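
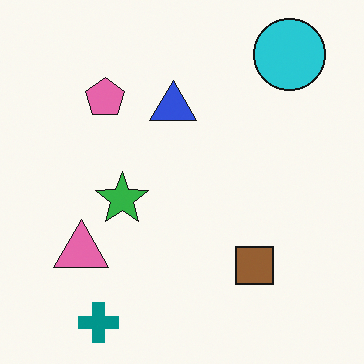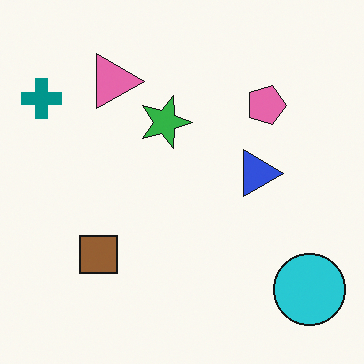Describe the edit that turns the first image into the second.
Rotated 90° clockwise.

The cyan circle sits in the top-right of the first image and the bottom-right of the second — consistent with a whole-image 90° clockwise rotation.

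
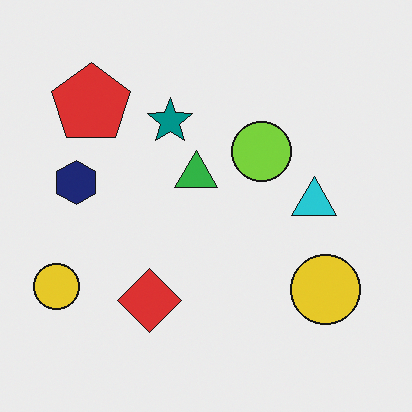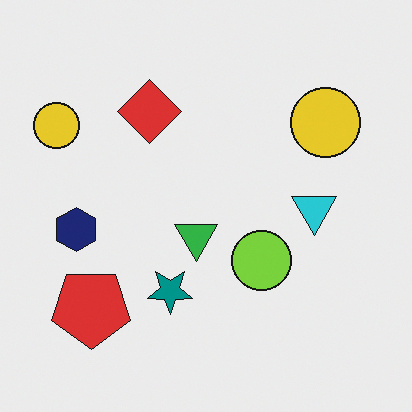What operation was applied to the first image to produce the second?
This is the original image flipped vertically (top ↔ bottom).

The red pentagon is in the top-left of the first image and the bottom-left of the second — shapes on opposite sides of the horizontal midline have swapped in a mirror flip.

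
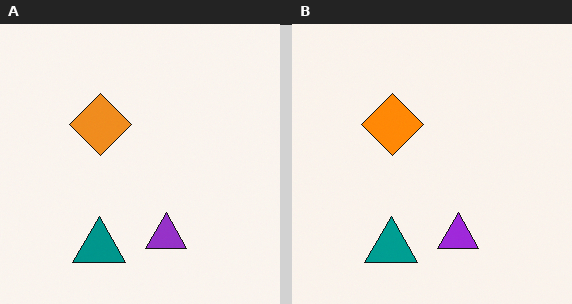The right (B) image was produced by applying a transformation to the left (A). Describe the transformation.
It was slightly oversaturated.

All colors are more vivid — a global saturation change.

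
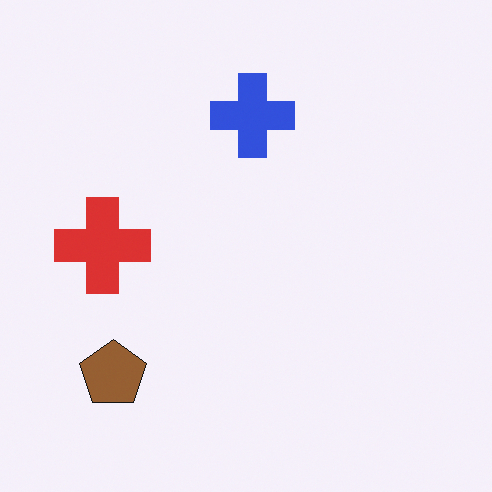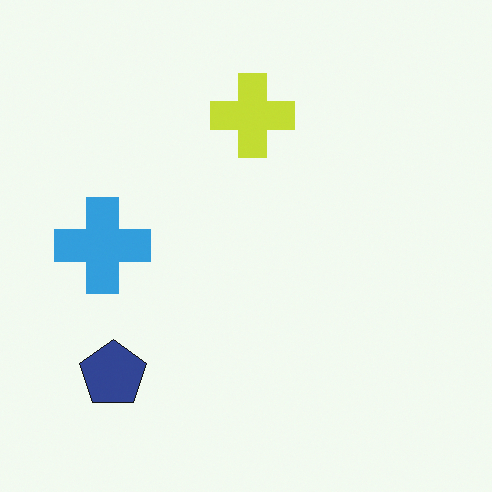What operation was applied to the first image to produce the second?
The second image is the first hue-shifted through roughly half the color wheel.

Every shape's color has rotated by the same amount around the hue wheel — a uniform hue shift.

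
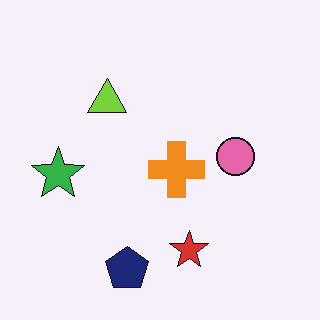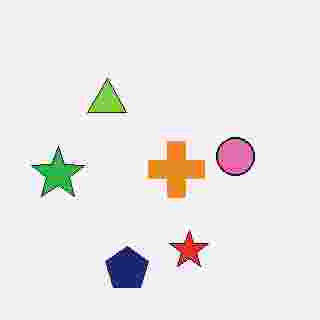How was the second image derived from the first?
It was degraded with heavy JPEG compression.

Blocky 8×8 compression artifacts appear around shape edges and the flat background shows ringing — characteristic JPEG degradation.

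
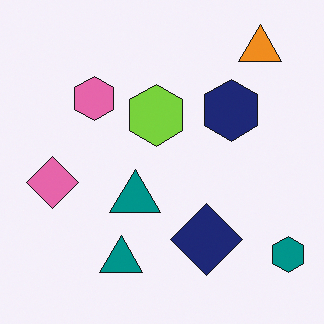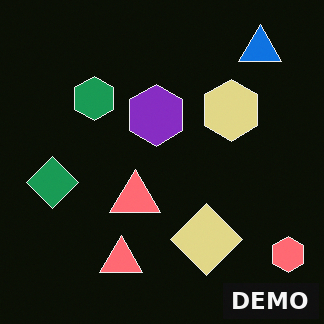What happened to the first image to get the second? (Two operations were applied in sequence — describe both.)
Color-inverted (negative), then watermarked with the text "DEMO" in the lower-right corner.

The light background has become dark and every shape's color is its complement — a photographic negative. A dark label reading "DEMO" appears in the lower-right corner.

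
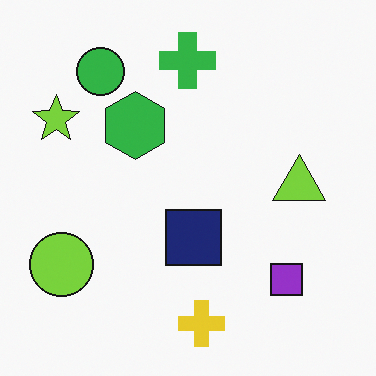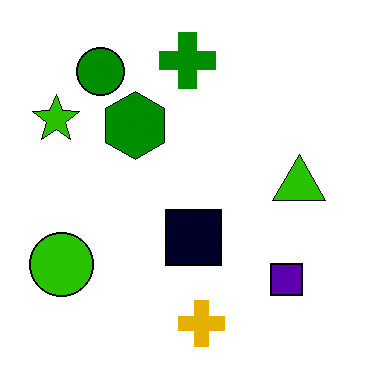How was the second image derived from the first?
This is the original image boosted in contrast.

Tones are pushed away from mid-grey across the whole image — a global contrast change.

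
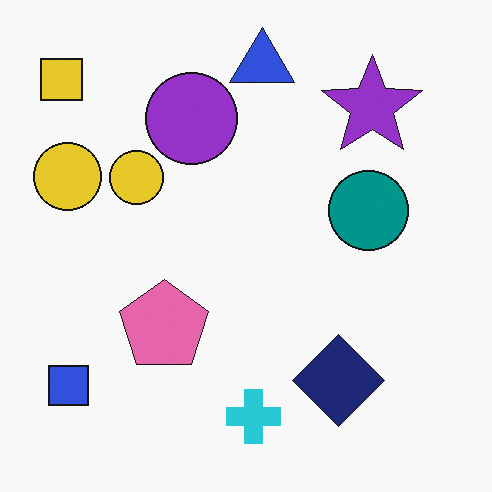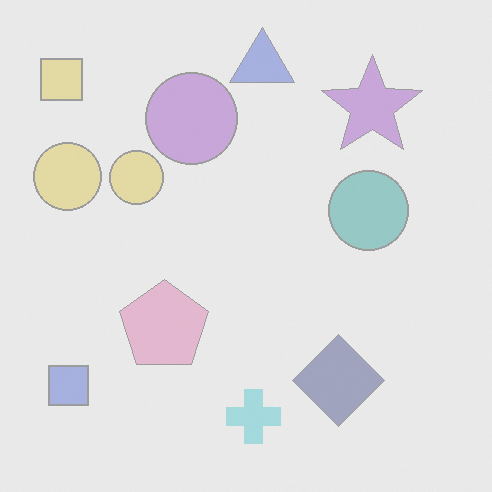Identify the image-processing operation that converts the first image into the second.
The image was given much lower contrast.

Tones are pushed toward mid-grey across the whole image — a global contrast change.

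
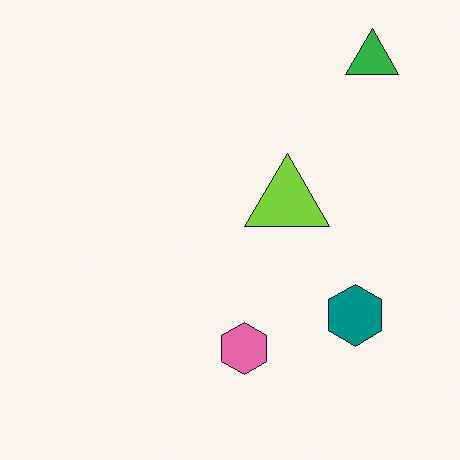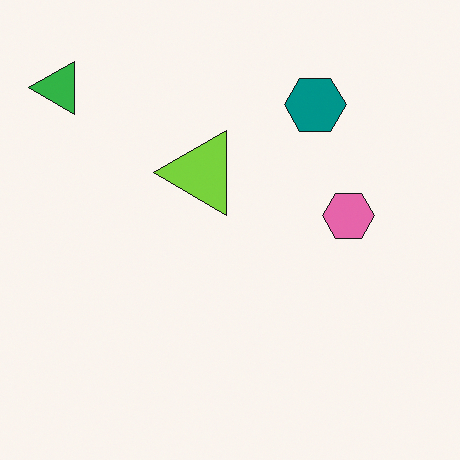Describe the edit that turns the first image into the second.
The transformation is: rotated 90° counter-clockwise.

The green triangle sits in the top-right of the first image and the top-left of the second — consistent with a whole-image 90° counter-clockwise rotation.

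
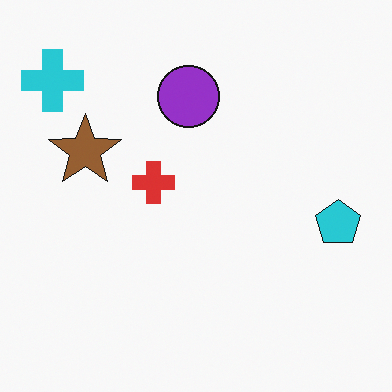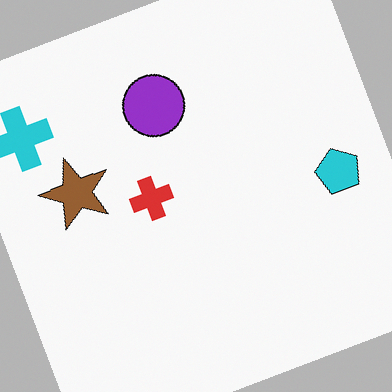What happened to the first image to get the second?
This is the original image rotated counter-clockwise by a moderate amount.

Every shape is tilted by the same angle and the image corners show triangular fill wedges — a whole-image rotation by a non-right angle.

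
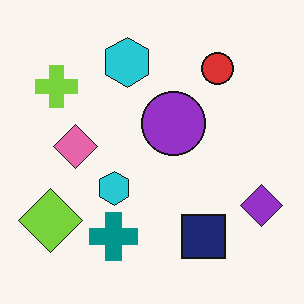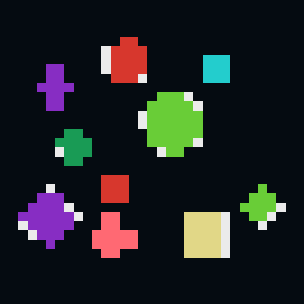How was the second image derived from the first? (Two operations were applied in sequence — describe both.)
It was color-inverted (negative), then heavily pixelated into large blocks.

The light background has become dark and every shape's color is its complement — a photographic negative. Shapes are reduced to large square blocks; fine edges and outlines are lost — a downscale-then-upscale (mosaic) effect.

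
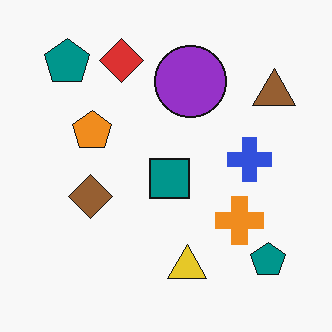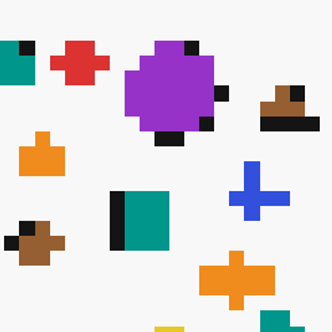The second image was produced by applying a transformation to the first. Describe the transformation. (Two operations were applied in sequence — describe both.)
The second image is the first coarsely pixelated, then cropped slightly and scaled back up.

Shapes are reduced to large square blocks; fine edges and outlines are lost — a downscale-then-upscale (mosaic) effect. The visible shapes are larger and the field of view is narrower; shapes near the original edges may be partly or wholly outside the frame — a crop-and-rescale.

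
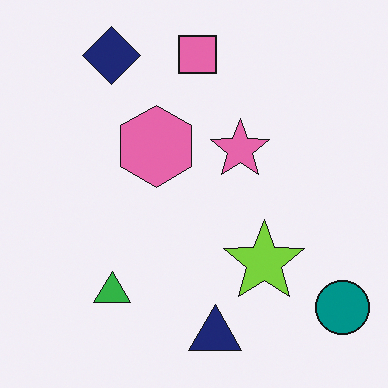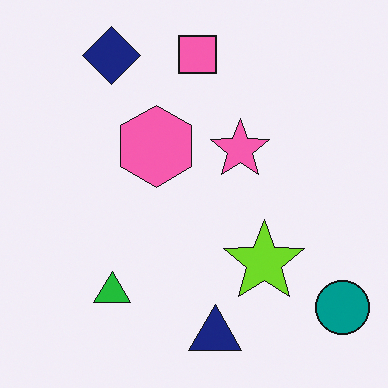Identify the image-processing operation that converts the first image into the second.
Slightly oversaturated.

All colors are more vivid — a global saturation change.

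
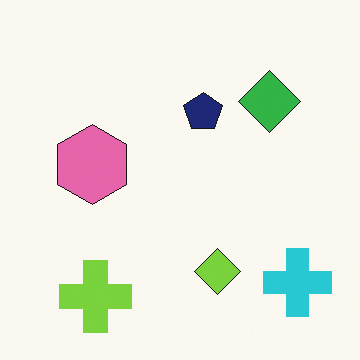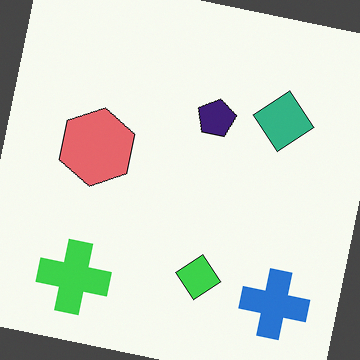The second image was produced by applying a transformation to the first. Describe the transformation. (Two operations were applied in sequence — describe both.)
The image was rotated clockwise by a few degrees, then hue-shifted by a small amount.

Every shape is tilted by the same angle and the image corners show triangular fill wedges — a whole-image rotation by a non-right angle. Every shape's color has rotated by the same amount around the hue wheel — a uniform hue shift.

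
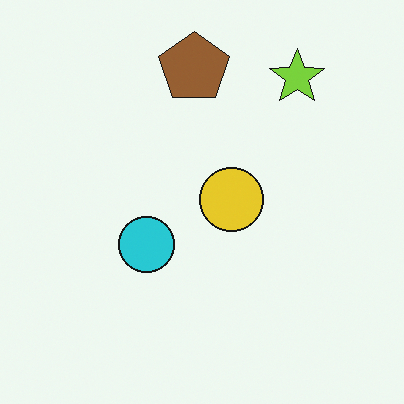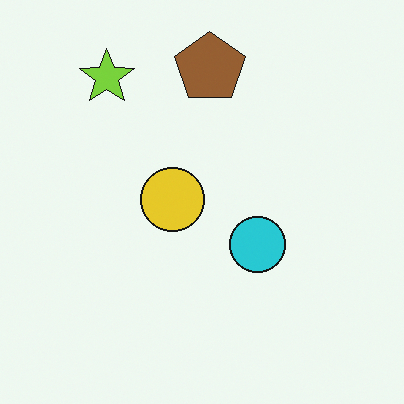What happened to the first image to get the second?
This is the original image flipped horizontally (left ↔ right).

The lime star is in the top-right of the first image and the top-left of the second — shapes on opposite sides of the vertical midline have swapped in a mirror flip.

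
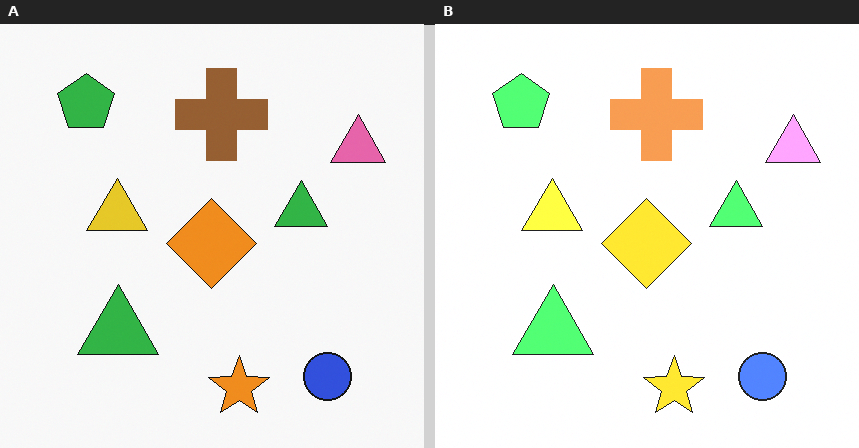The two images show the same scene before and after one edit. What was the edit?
It was noticeably brightened.

Every pixel — background and shapes alike — is uniformly brightened.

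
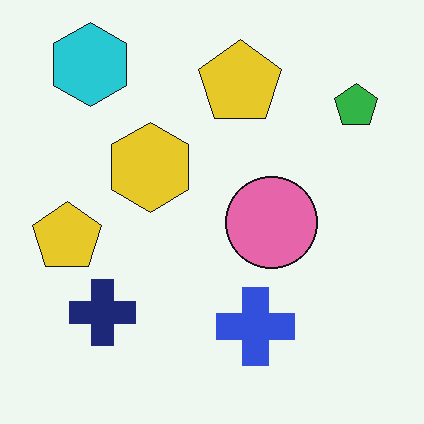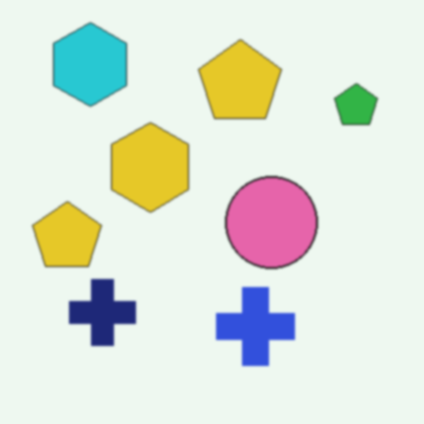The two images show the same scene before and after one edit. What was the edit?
The second image is the first slightly softened.

Shape edges and outlines are uniformly softened across the whole image.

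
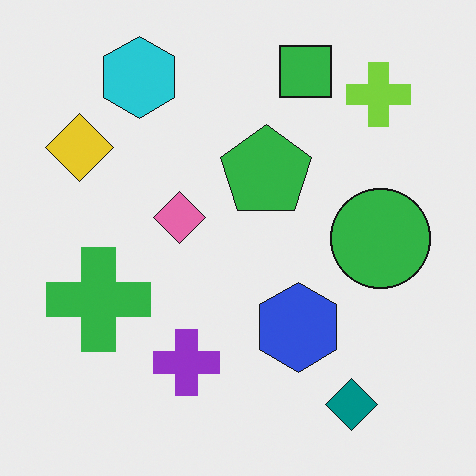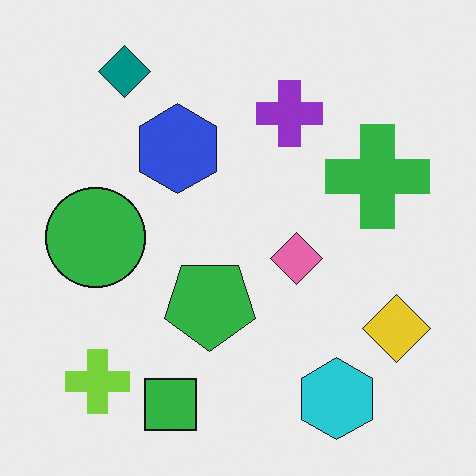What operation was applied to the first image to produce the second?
This is the original image rotated 180°.

The lime cross sits in the top-right of the first image and the bottom-left of the second — consistent with a whole-image 180° rotation.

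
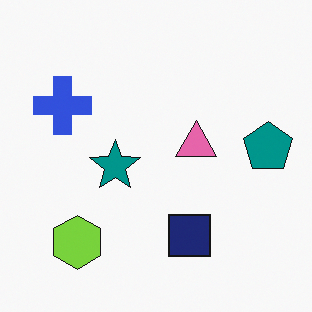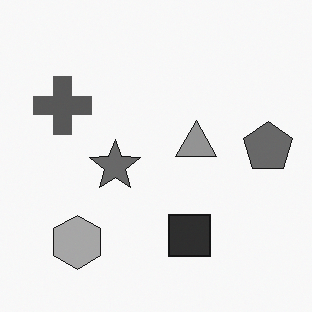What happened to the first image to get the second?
The transformation is: converted to grayscale.

All color is removed — every shape is now a shade of grey.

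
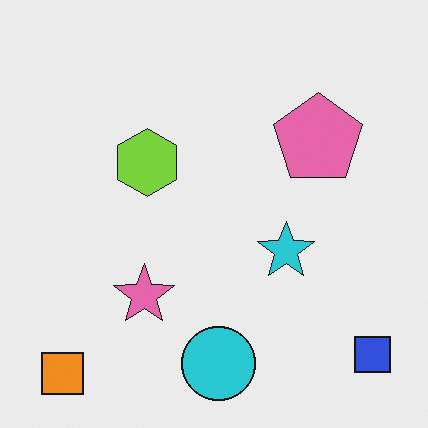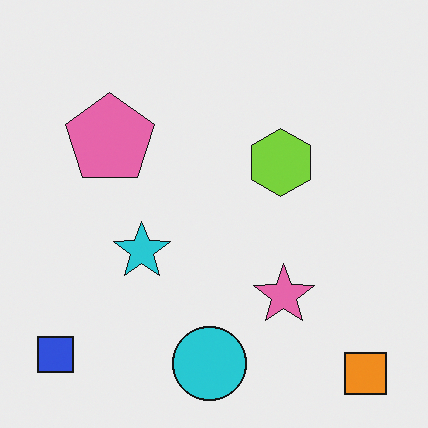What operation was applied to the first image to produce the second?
Flipped horizontally (left ↔ right).

The blue square is in the bottom-right of the first image and the bottom-left of the second — shapes on opposite sides of the vertical midline have swapped in a mirror flip.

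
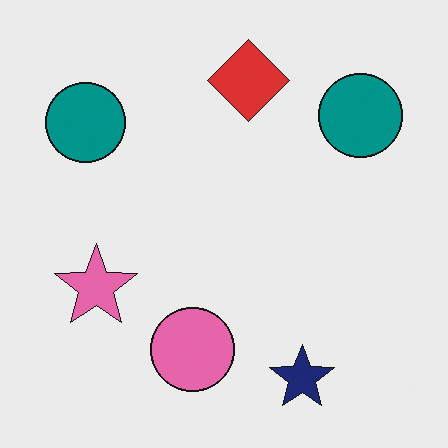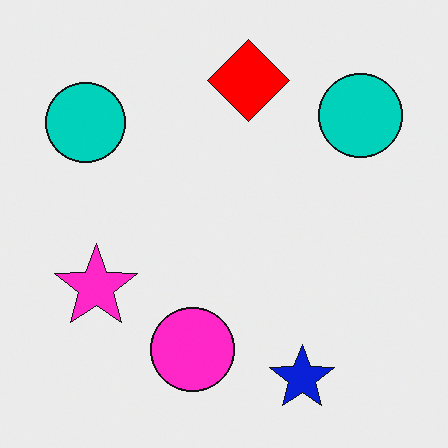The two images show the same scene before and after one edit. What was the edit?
Heavily oversaturated.

All colors are more vivid — a global saturation change.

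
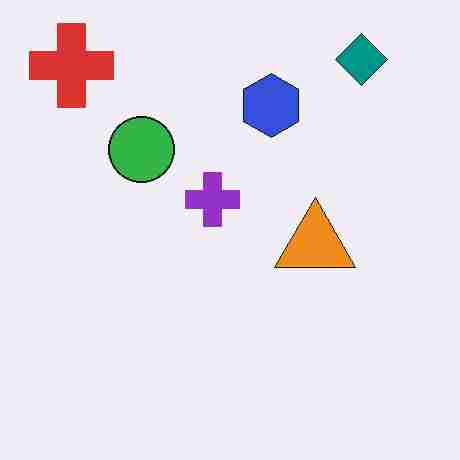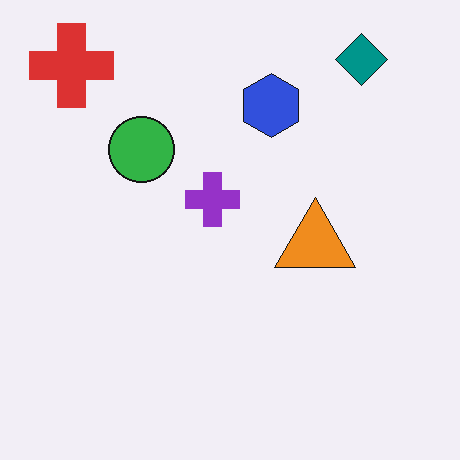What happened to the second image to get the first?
Degraded with heavy JPEG compression.

Blocky 8×8 compression artifacts appear around shape edges and the flat background shows ringing — characteristic JPEG degradation.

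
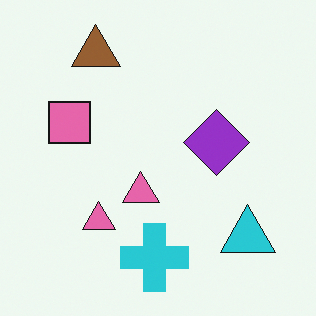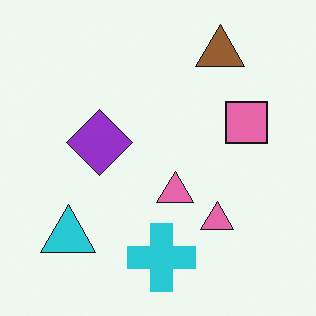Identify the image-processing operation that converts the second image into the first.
The first image is the second flipped horizontally (left ↔ right).

The cyan triangle is in the bottom-left of the second image and the bottom-right of the first — shapes on opposite sides of the vertical midline have swapped in a mirror flip.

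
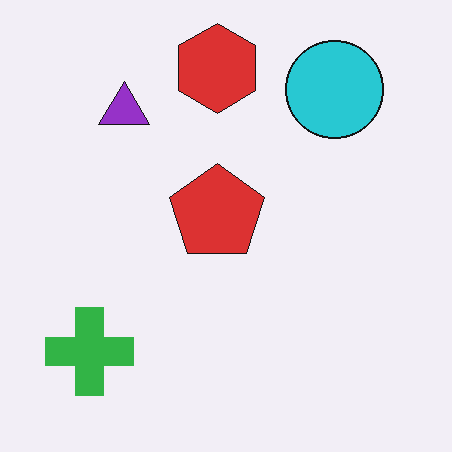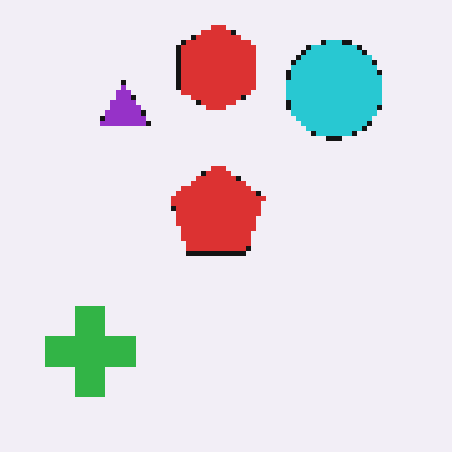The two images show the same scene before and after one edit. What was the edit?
The image was mildly pixelated.

Shapes are reduced to large square blocks; fine edges and outlines are lost — a downscale-then-upscale (mosaic) effect.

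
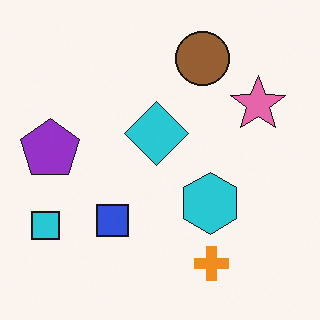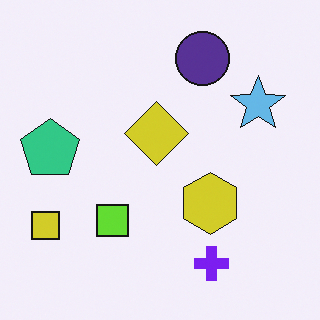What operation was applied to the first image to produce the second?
This is the original image hue-shifted by a large amount.

Every shape's color has rotated by the same amount around the hue wheel — a uniform hue shift.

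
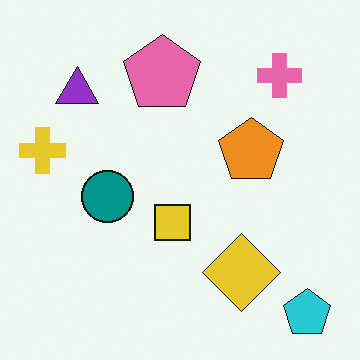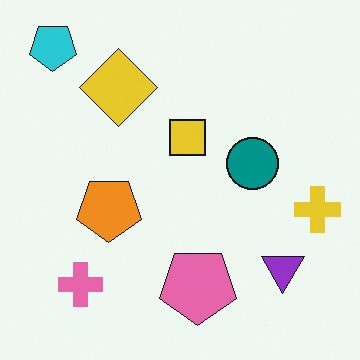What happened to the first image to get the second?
The second image is the first rotated 180°.

The cyan pentagon sits in the bottom-right of the first image and the top-left of the second — consistent with a whole-image 180° rotation.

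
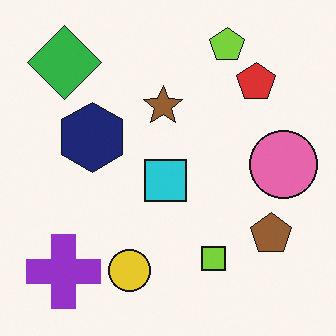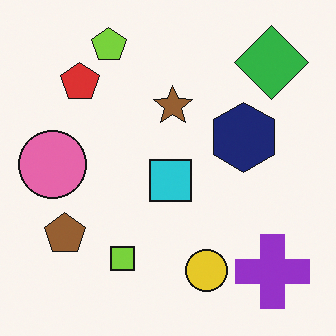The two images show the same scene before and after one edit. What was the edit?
The second image is the first flipped horizontally (left ↔ right).

The pink circle is in the right of the first image and the left of the second — shapes on opposite sides of the vertical midline have swapped in a mirror flip.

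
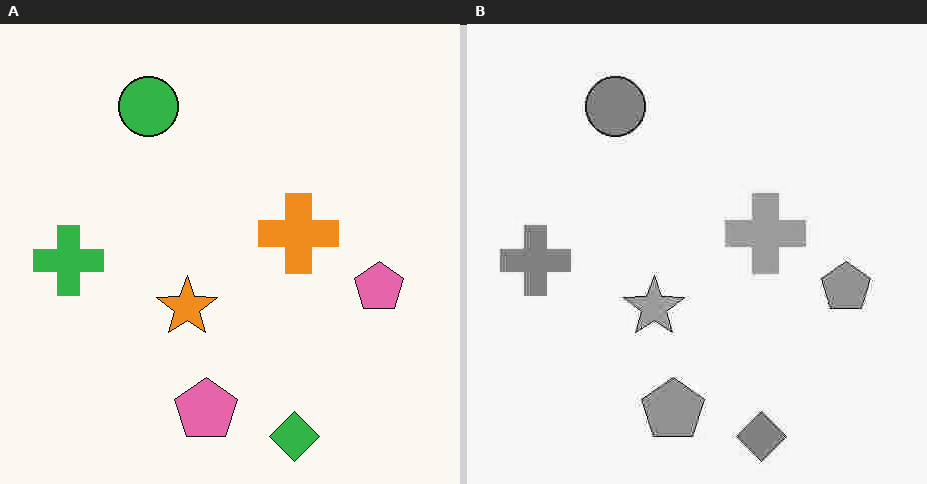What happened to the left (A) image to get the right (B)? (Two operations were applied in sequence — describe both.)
Heavily JPEG-compressed with obvious blocking artifacts, then converted to grayscale.

Blocky 8×8 compression artifacts appear around shape edges and the flat background shows ringing — characteristic JPEG degradation. All color is removed — every shape is now a shade of grey.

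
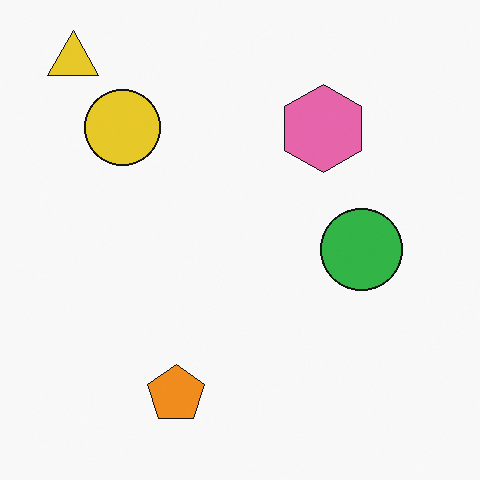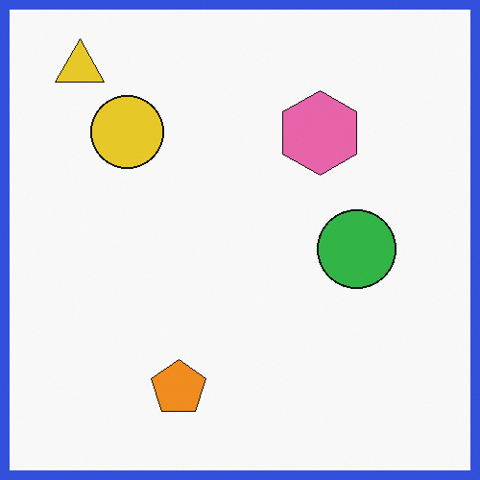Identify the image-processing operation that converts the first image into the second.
The transformation is: framed with a blue border.

A solid blue frame runs around the edge of the second image, with the content slightly shrunk inside it.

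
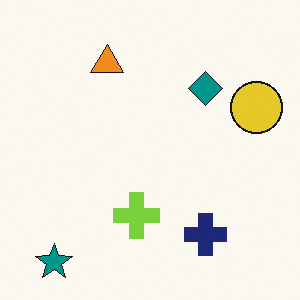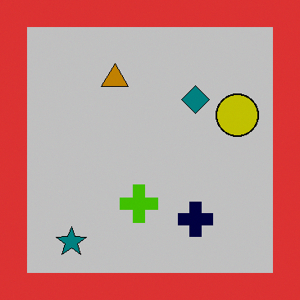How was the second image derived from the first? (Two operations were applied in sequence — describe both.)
The image was aggressively posterized, then framed with a red border.

Each flat color has snapped to a coarser quantized level — most visibly, the near-white background has dropped to a flat grey. A solid red frame runs around the edge of the second image, with the content slightly shrunk inside it.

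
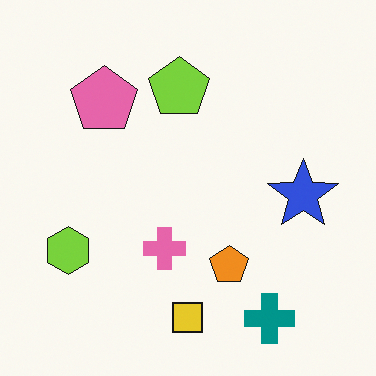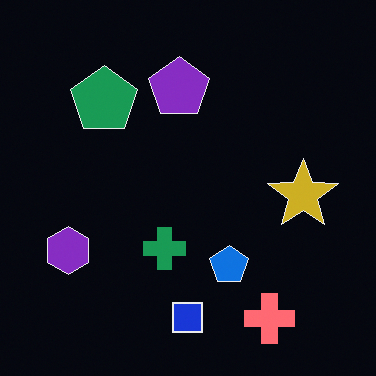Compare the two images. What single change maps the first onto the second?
The image was color-inverted (negative).

The light background has become dark and every shape's color is its complement — a photographic negative.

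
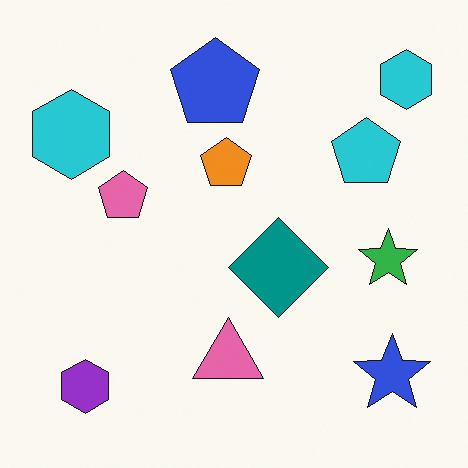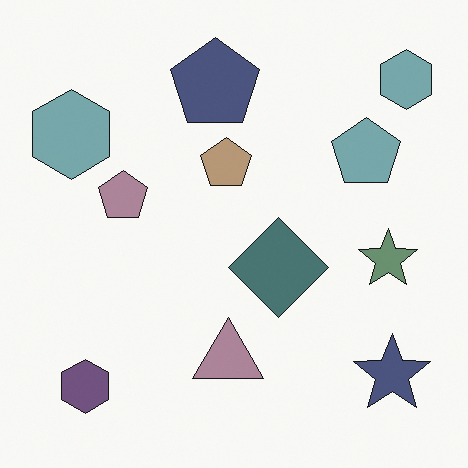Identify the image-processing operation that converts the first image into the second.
Heavily desaturated.

All colors are more muted and greyish — a global saturation change.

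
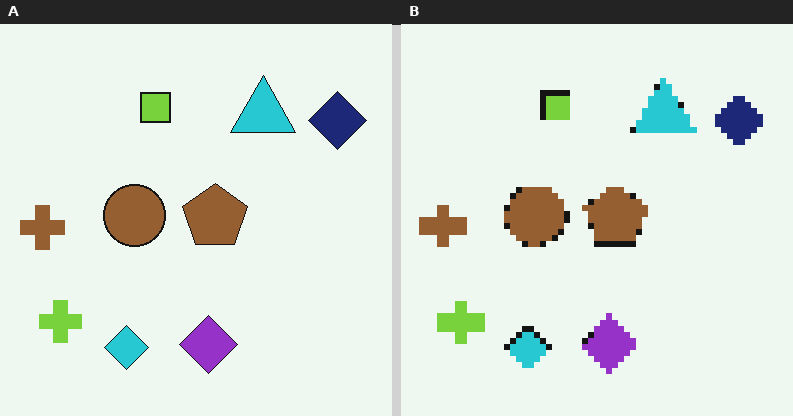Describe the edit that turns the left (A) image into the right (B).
It was moderately pixelated.

Shapes are reduced to large square blocks; fine edges and outlines are lost — a downscale-then-upscale (mosaic) effect.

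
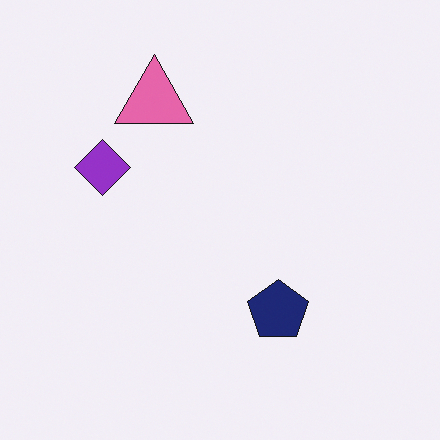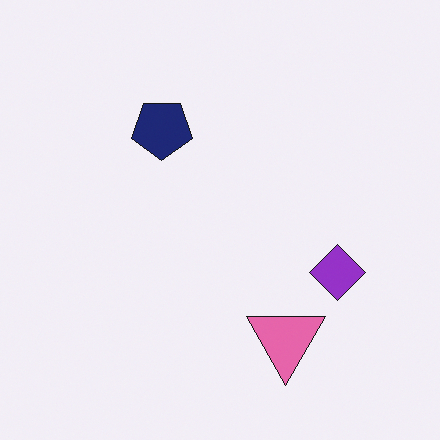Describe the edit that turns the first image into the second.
It was rotated 180°.

The pink triangle sits in the top of the first image and the bottom of the second — consistent with a whole-image 180° rotation.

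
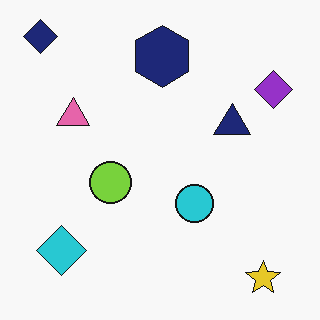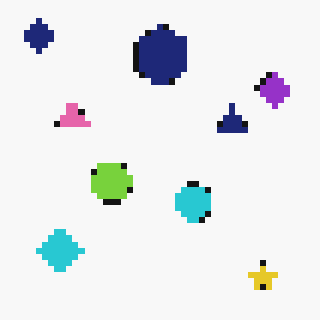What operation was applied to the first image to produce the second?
This is the original image pixelated into visible square blocks.

Shapes are reduced to large square blocks; fine edges and outlines are lost — a downscale-then-upscale (mosaic) effect.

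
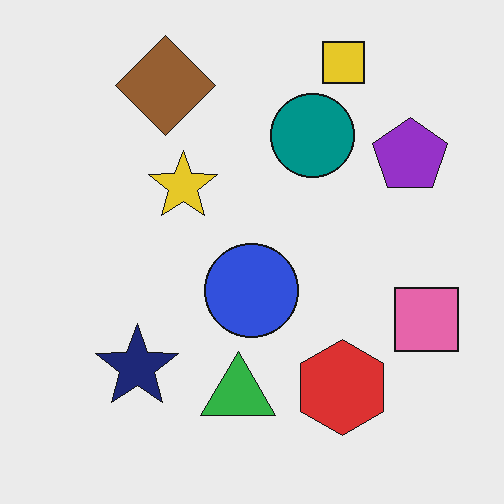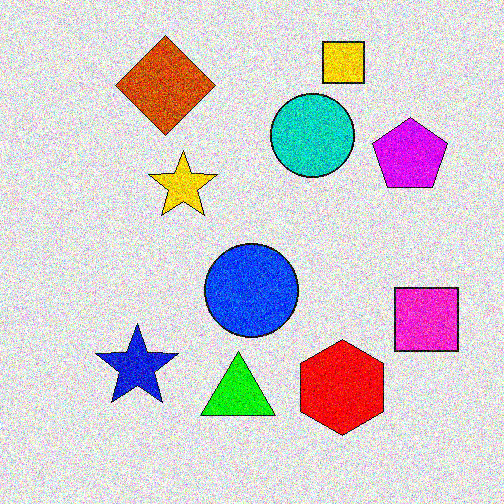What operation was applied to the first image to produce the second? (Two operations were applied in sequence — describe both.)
This is the original image heavily oversaturated, then degraded with a thick layer of grain.

All colors are more vivid — a global saturation change. Random speckle covers the whole image, including the flat background.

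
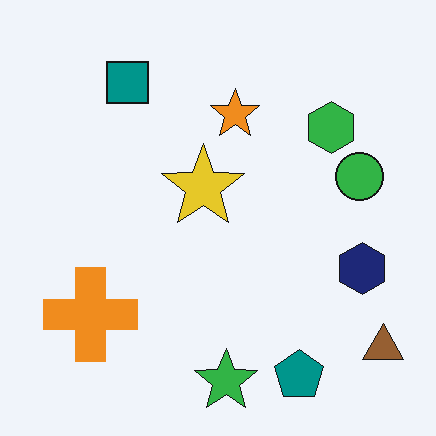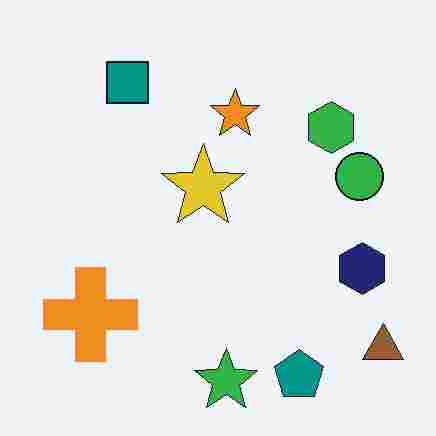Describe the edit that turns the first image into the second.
This is the original image heavily JPEG-compressed with obvious blocking artifacts.

Blocky 8×8 compression artifacts appear around shape edges and the flat background shows ringing — characteristic JPEG degradation.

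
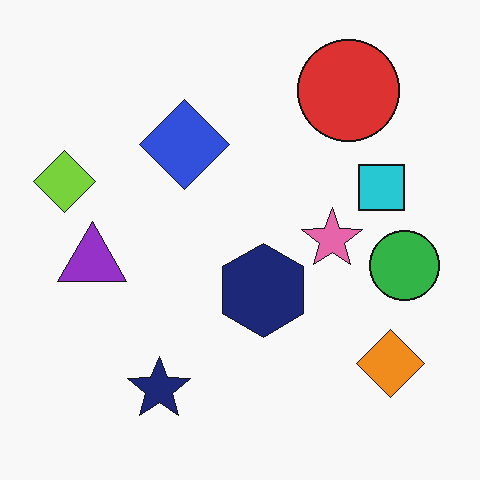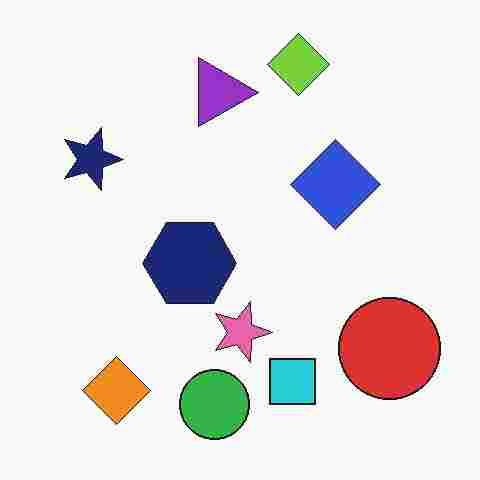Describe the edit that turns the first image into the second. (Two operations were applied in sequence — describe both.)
The transformation is: rotated 90° clockwise, then degraded with heavy JPEG compression.

The orange diamond sits in the bottom-right of the first image and the bottom-left of the second — consistent with a whole-image 90° clockwise rotation. Blocky 8×8 compression artifacts appear around shape edges and the flat background shows ringing — characteristic JPEG degradation.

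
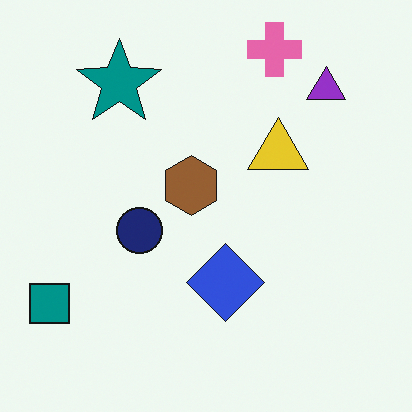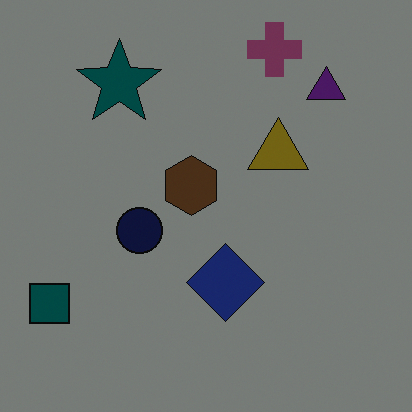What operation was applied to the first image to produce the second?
It was substantially darkened.

Every pixel — background and shapes alike — is uniformly darkened.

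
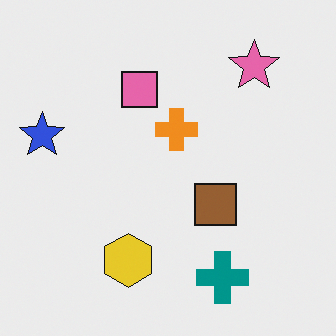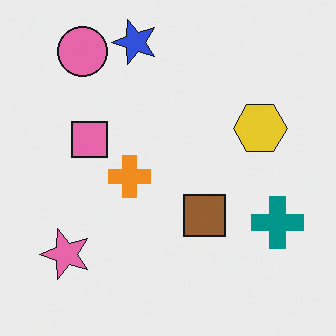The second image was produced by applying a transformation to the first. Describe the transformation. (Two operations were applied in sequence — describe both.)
Transposed (reflected across the top-left ↔ bottom-right diagonal), then overlaid with an additional pink circle.

Shapes have swapped their row and column positions — what was in the top-right is now in the bottom-left — a diagonal reflection. A pink circle appears in the second image that is absent from the first.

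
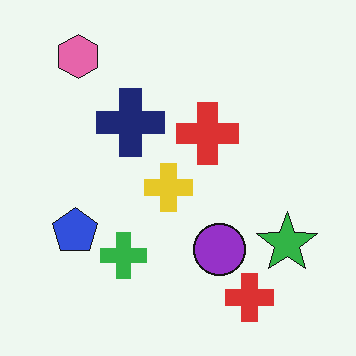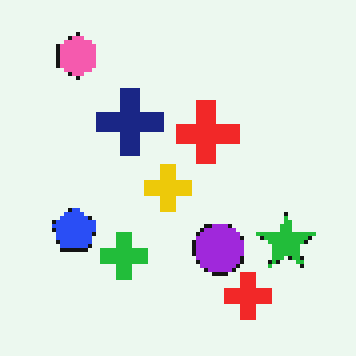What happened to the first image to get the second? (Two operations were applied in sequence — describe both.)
This is the original image slightly oversaturated, then mildly pixelated.

All colors are more vivid — a global saturation change. Shapes are reduced to large square blocks; fine edges and outlines are lost — a downscale-then-upscale (mosaic) effect.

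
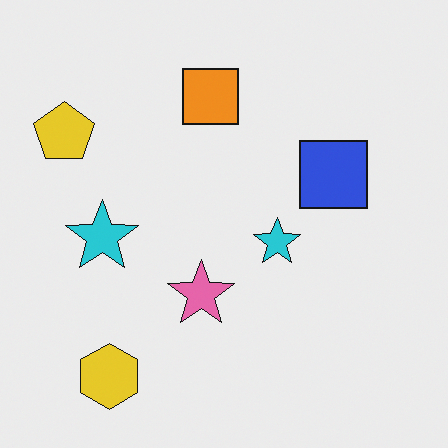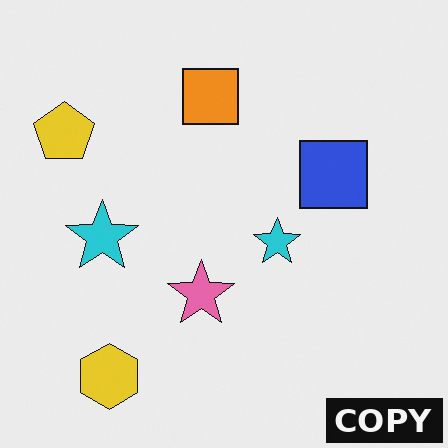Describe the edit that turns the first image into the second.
Watermarked with the text "COPY" in the lower-right corner.

A dark label reading "COPY" appears in the lower-right corner.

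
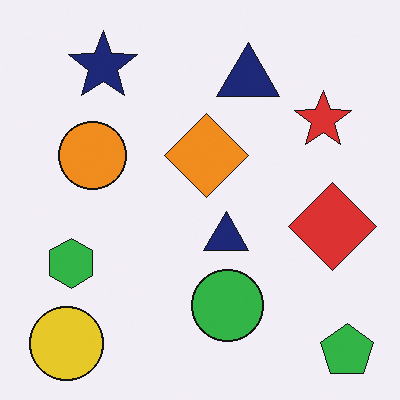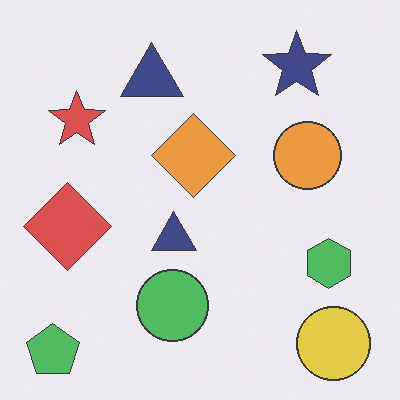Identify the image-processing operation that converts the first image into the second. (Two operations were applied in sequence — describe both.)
It was flipped horizontally (left ↔ right), then given slightly reduced contrast.

The green pentagon is in the bottom-right of the first image and the bottom-left of the second — shapes on opposite sides of the vertical midline have swapped in a mirror flip. Tones are pushed toward mid-grey across the whole image — a global contrast change.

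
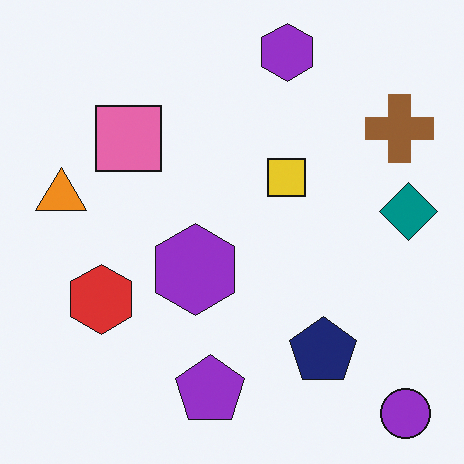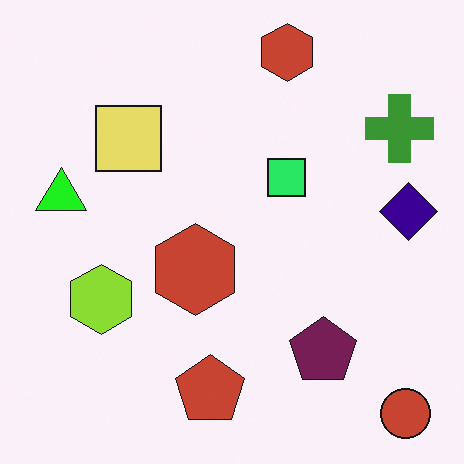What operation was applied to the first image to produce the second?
It was hue-shifted by a moderate amount.

Every shape's color has rotated by the same amount around the hue wheel — a uniform hue shift.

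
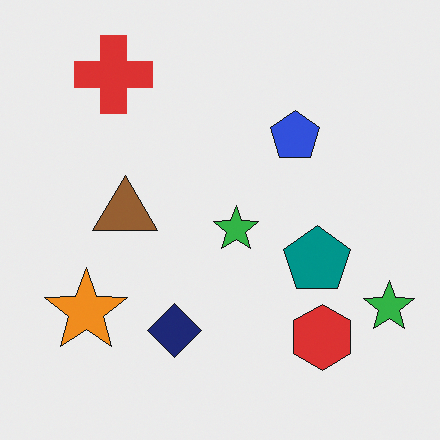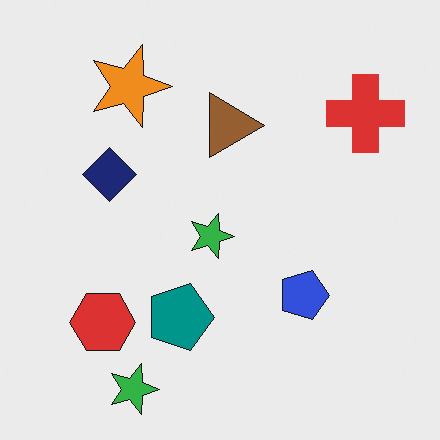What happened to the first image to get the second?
This is the original image rotated 90° clockwise.

The red cross sits in the top-left of the first image and the top-right of the second — consistent with a whole-image 90° clockwise rotation.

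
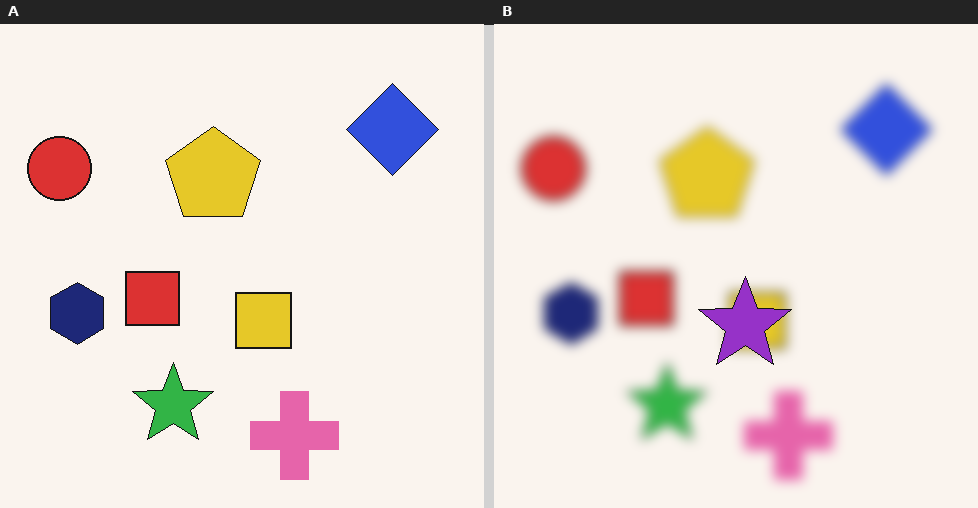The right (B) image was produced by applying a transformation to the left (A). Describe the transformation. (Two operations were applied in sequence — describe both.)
This is the original image heavily blurred, then overlaid with an additional purple star.

Shape edges and outlines are uniformly softened across the whole image. A purple star appears in the right (B) image that is absent from the left (A).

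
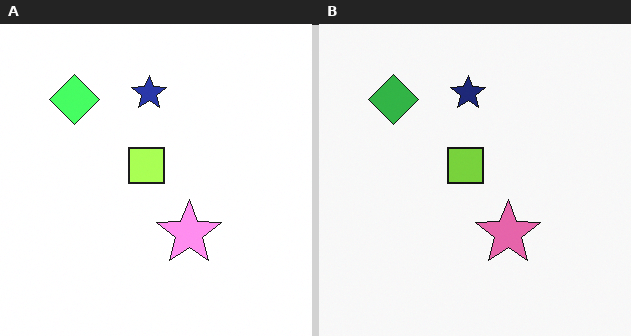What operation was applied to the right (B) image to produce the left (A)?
Substantially brightened.

Every pixel — background and shapes alike — is uniformly brightened.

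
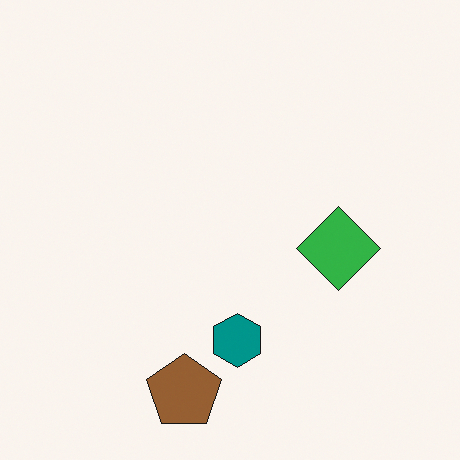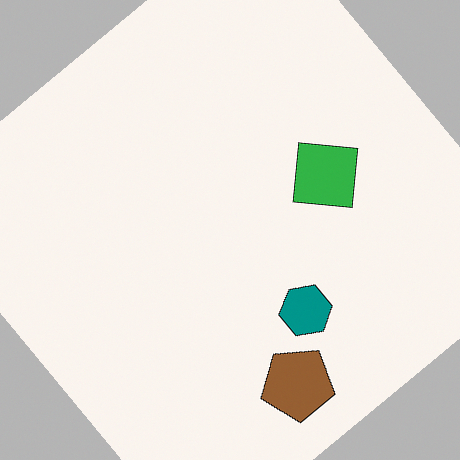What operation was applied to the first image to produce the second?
The second image is the first rotated counter-clockwise by a large amount — several tens of degrees.

Every shape is tilted by the same angle and the image corners show triangular fill wedges — a whole-image rotation by a non-right angle.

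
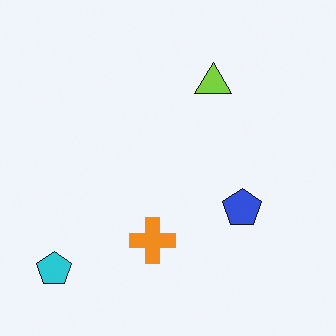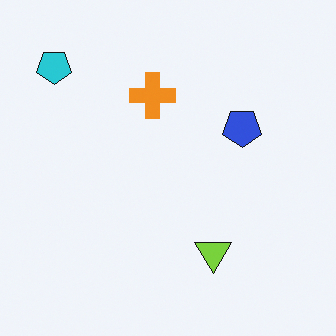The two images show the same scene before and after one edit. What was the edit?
This is the original image flipped vertically (top ↔ bottom).

The cyan pentagon is in the bottom-left of the first image and the top-left of the second — shapes on opposite sides of the horizontal midline have swapped in a mirror flip.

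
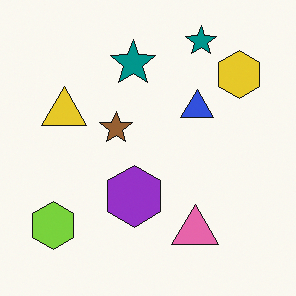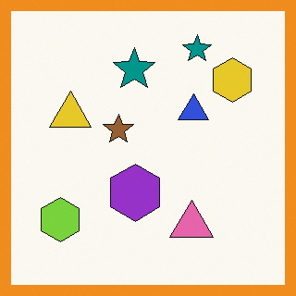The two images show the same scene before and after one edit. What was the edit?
Framed with a orange border.

A solid orange frame runs around the edge of the second image, with the content slightly shrunk inside it.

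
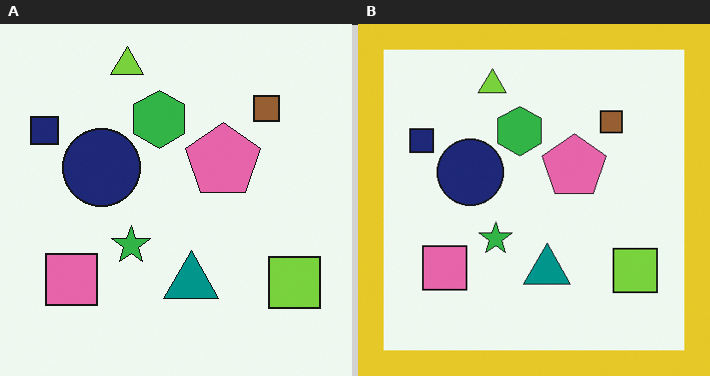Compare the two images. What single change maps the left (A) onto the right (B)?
The image was framed with a yellow border.

A solid yellow frame runs around the edge of the right (B) image, with the content slightly shrunk inside it.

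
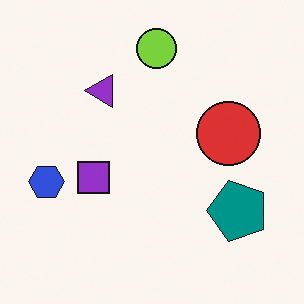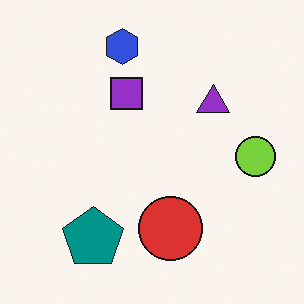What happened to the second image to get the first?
The image was rotated 90° counter-clockwise.

The blue hexagon sits in the top of the second image and the left of the first — consistent with a whole-image 90° counter-clockwise rotation.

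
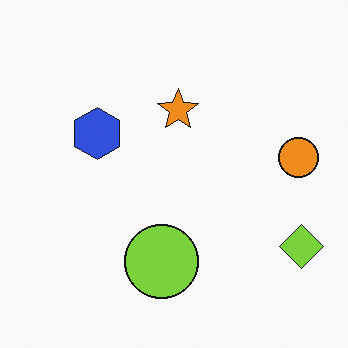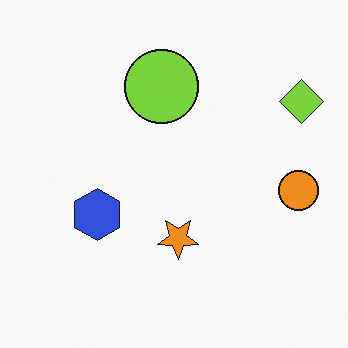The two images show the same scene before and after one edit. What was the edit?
The second image is the first flipped vertically (top ↔ bottom).

The lime circle is in the bottom of the first image and the top of the second — shapes on opposite sides of the horizontal midline have swapped in a mirror flip.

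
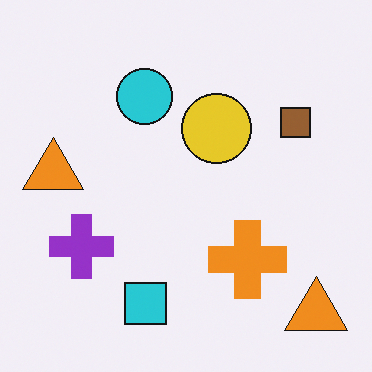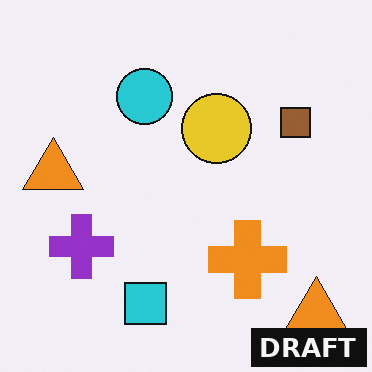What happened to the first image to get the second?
This is the original image watermarked with the text "DRAFT" in the lower-right corner.

A dark label reading "DRAFT" appears in the lower-right corner.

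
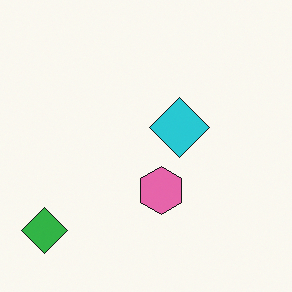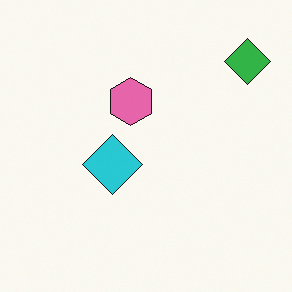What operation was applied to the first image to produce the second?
It was rotated 180°.

The green diamond sits in the bottom-left of the first image and the top-right of the second — consistent with a whole-image 180° rotation.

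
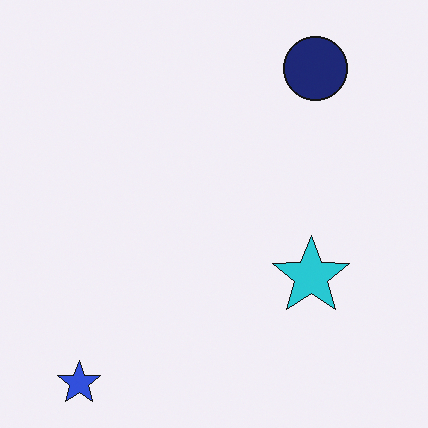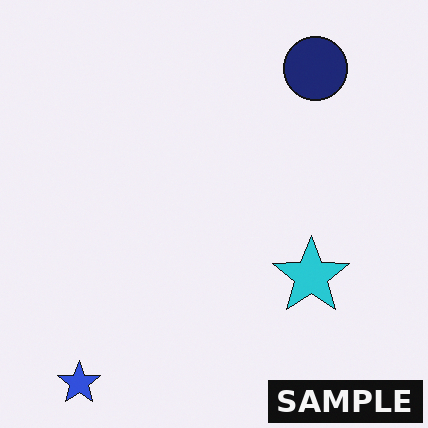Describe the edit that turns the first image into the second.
The image was watermarked with the text "SAMPLE" in the lower-right corner.

A dark label reading "SAMPLE" appears in the lower-right corner.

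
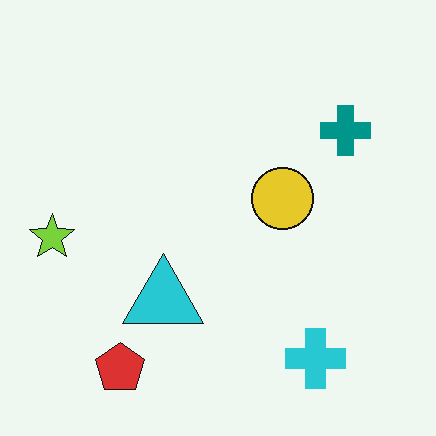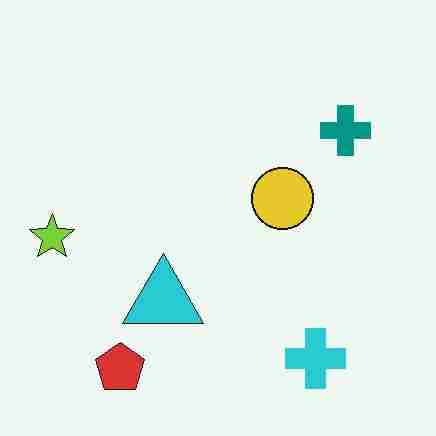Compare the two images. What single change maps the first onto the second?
It was heavily JPEG-compressed with obvious blocking artifacts.

Blocky 8×8 compression artifacts appear around shape edges and the flat background shows ringing — characteristic JPEG degradation.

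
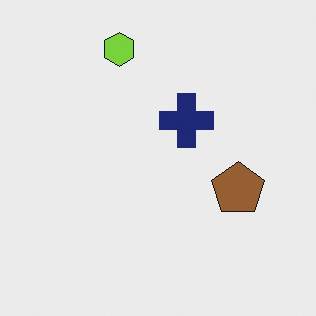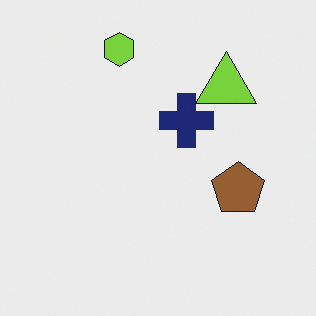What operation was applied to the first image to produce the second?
The second image is the first overlaid with an additional lime triangle.

A lime triangle appears in the second image that is absent from the first.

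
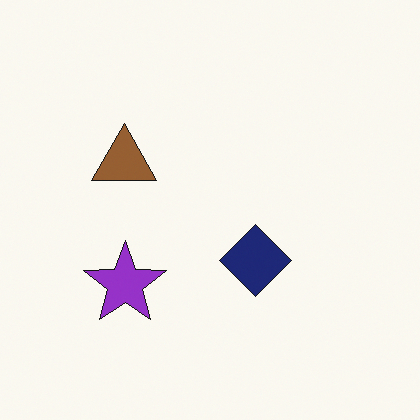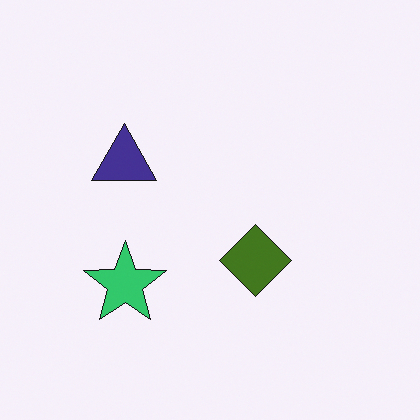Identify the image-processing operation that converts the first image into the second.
The second image is the first hue-shifted by a large amount.

Every shape's color has rotated by the same amount around the hue wheel — a uniform hue shift.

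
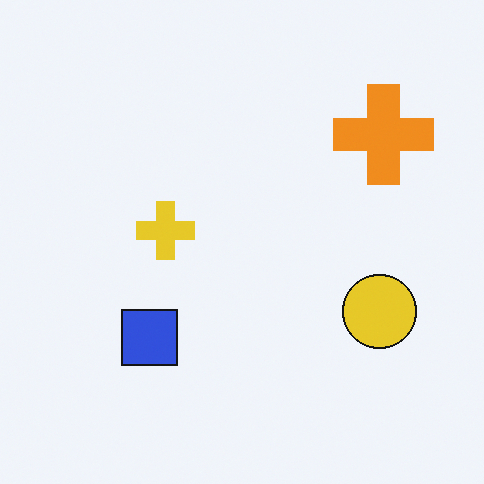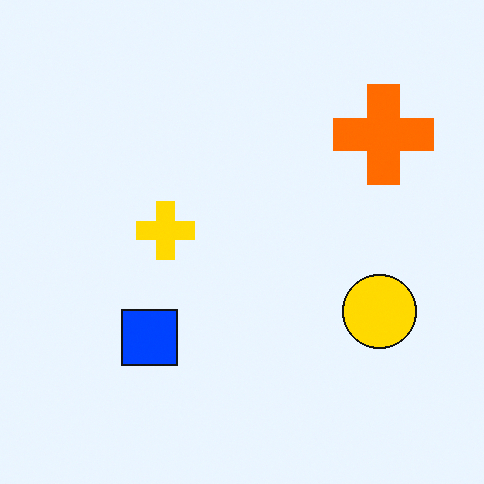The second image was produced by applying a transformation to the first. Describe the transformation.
The transformation is: made much more vivid (saturation change).

All colors are more vivid — a global saturation change.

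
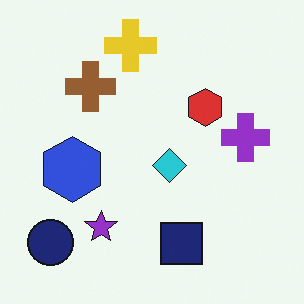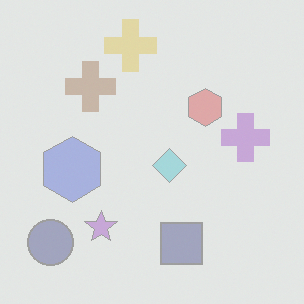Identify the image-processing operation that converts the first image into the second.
It was washed out (contrast reduced).

Tones are pushed toward mid-grey across the whole image — a global contrast change.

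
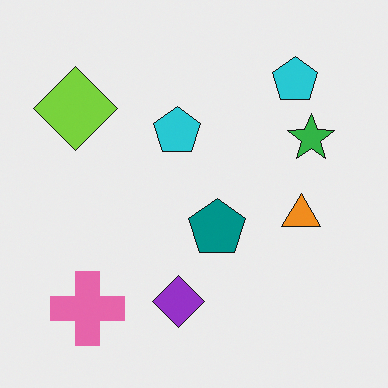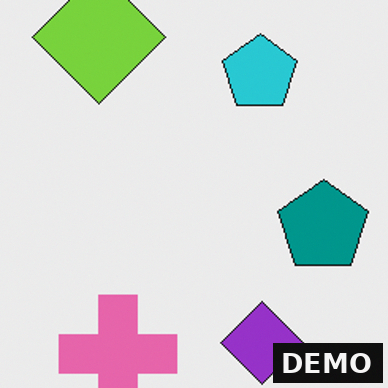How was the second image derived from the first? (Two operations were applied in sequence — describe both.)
It was cropped slightly and scaled back up, then watermarked with the text "DEMO" in the lower-right corner.

The visible shapes are larger and the field of view is narrower; shapes near the original edges may be partly or wholly outside the frame — a crop-and-rescale. A dark label reading "DEMO" appears in the lower-right corner.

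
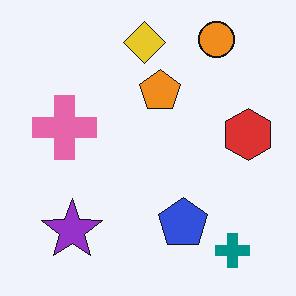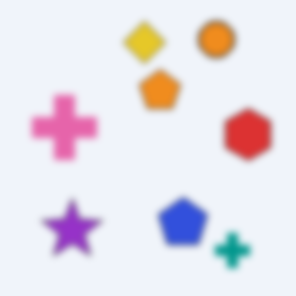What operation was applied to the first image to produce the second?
It was moderately blurred.

Shape edges and outlines are uniformly softened across the whole image.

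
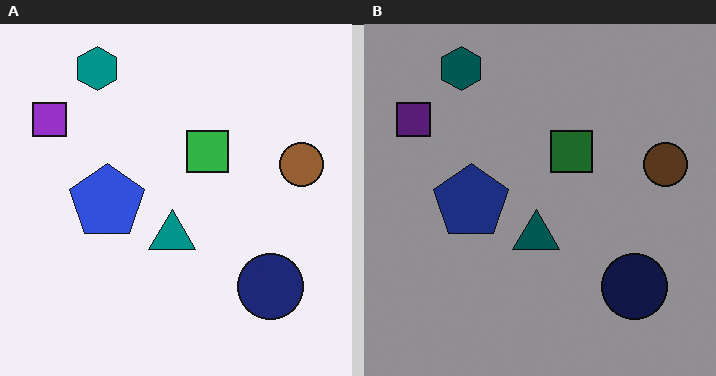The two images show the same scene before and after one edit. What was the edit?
Darkened a lot.

Every pixel — background and shapes alike — is uniformly darkened.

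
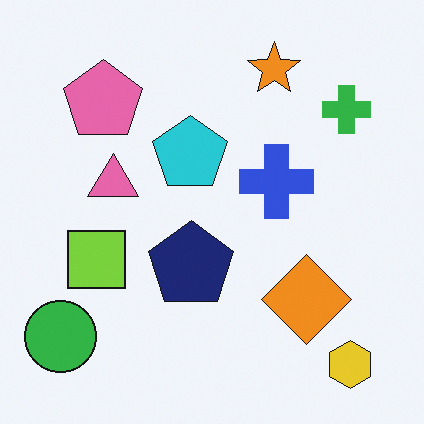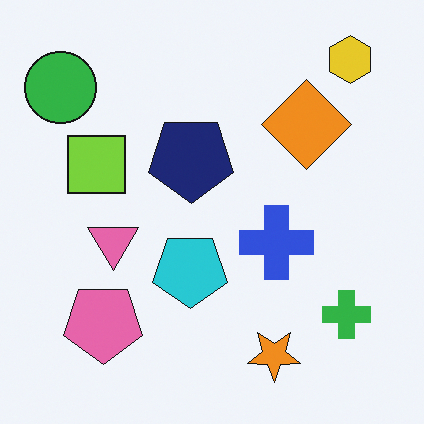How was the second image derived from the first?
The image was flipped vertically (top ↔ bottom).

The yellow hexagon is in the bottom-right of the first image and the top-right of the second — shapes on opposite sides of the horizontal midline have swapped in a mirror flip.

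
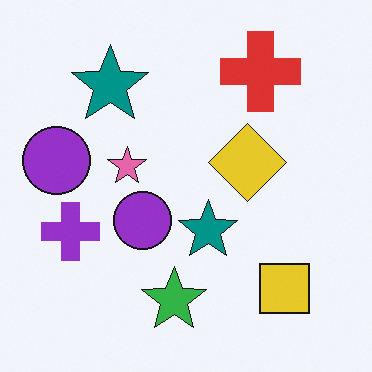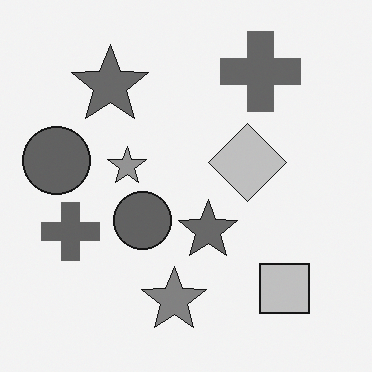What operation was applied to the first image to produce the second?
Converted to grayscale.

All color is removed — every shape is now a shade of grey.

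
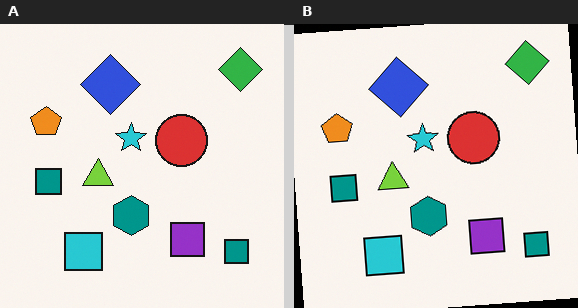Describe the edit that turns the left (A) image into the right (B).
The right (B) image is the left (A) rotated counter-clockwise by a slight angle.

Every shape is tilted by the same angle and the image corners show triangular fill wedges — a whole-image rotation by a non-right angle.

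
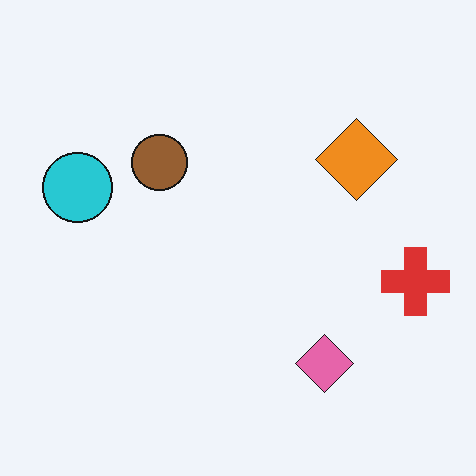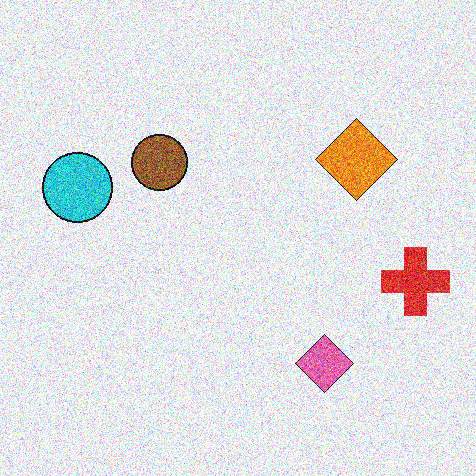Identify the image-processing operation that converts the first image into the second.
The transformation is: degraded with strong gaussian noise.

Random speckle covers the whole image, including the flat background.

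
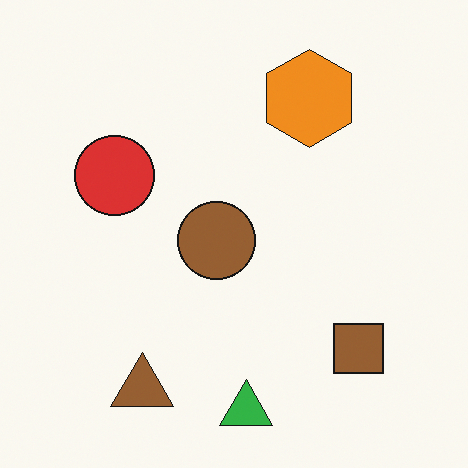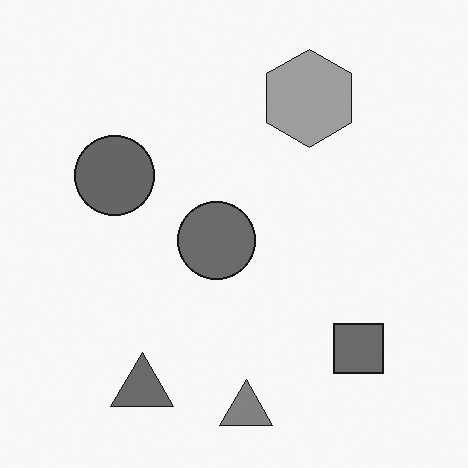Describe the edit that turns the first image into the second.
The transformation is: converted to grayscale.

All color is removed — every shape is now a shade of grey.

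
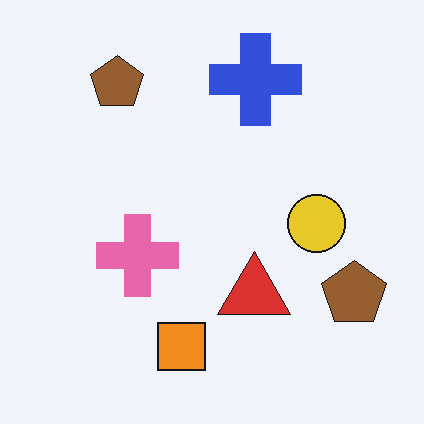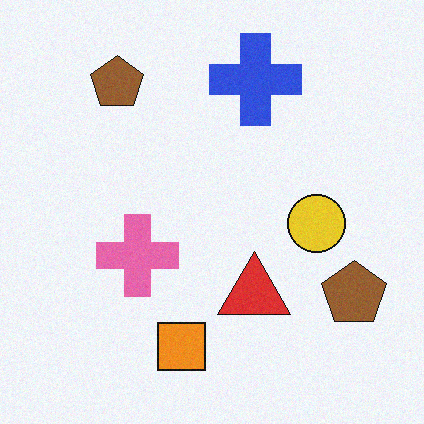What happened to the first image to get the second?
Degraded with a light layer of grain.

Random speckle covers the whole image, including the flat background.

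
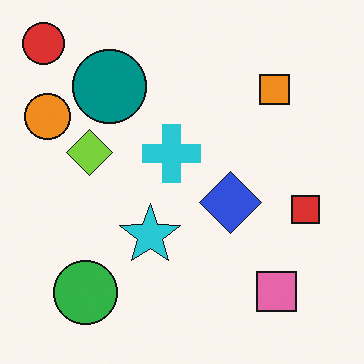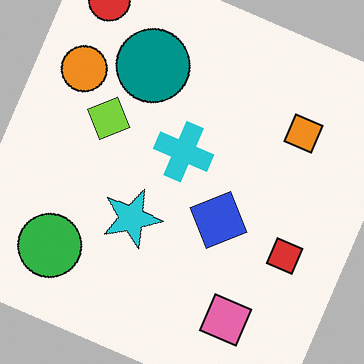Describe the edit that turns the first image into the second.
The image was rotated clockwise by a clearly visible amount.

Every shape is tilted by the same angle and the image corners show triangular fill wedges — a whole-image rotation by a non-right angle.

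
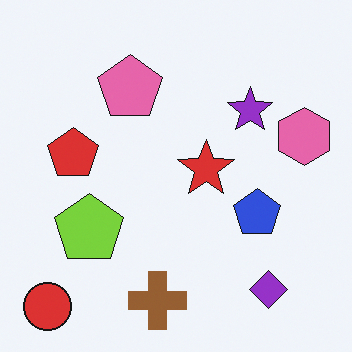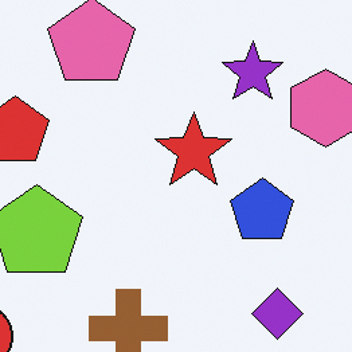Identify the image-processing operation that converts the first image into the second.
It was cropped to a modestly smaller region and rescaled.

The visible shapes are larger and the field of view is narrower; shapes near the original edges may be partly or wholly outside the frame — a crop-and-rescale.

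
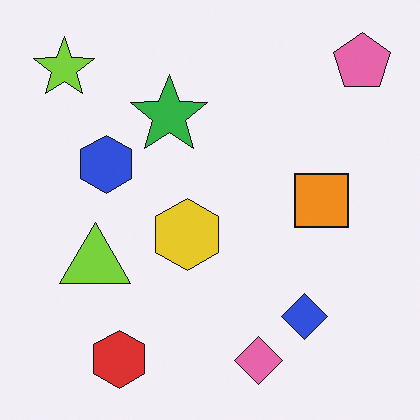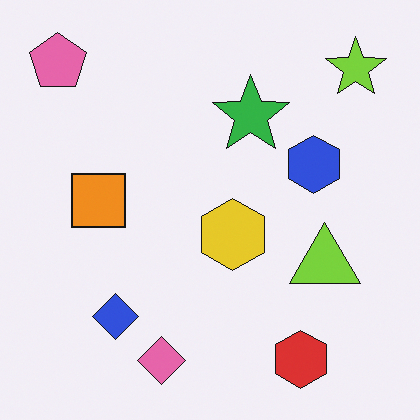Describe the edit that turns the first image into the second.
The second image is the first flipped horizontally (left ↔ right).

The pink pentagon is in the top-right of the first image and the top-left of the second — shapes on opposite sides of the vertical midline have swapped in a mirror flip.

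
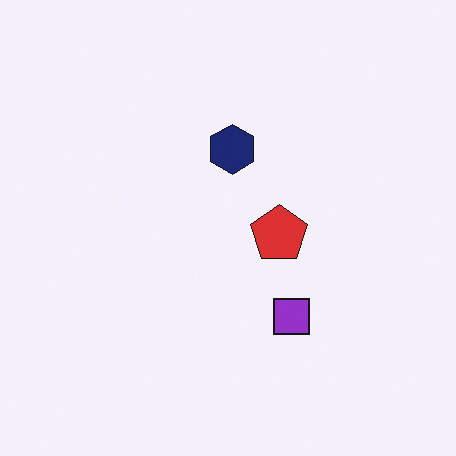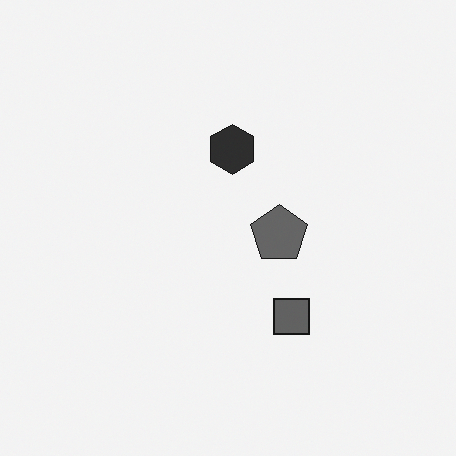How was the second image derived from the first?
This is the original image converted to grayscale.

All color is removed — every shape is now a shade of grey.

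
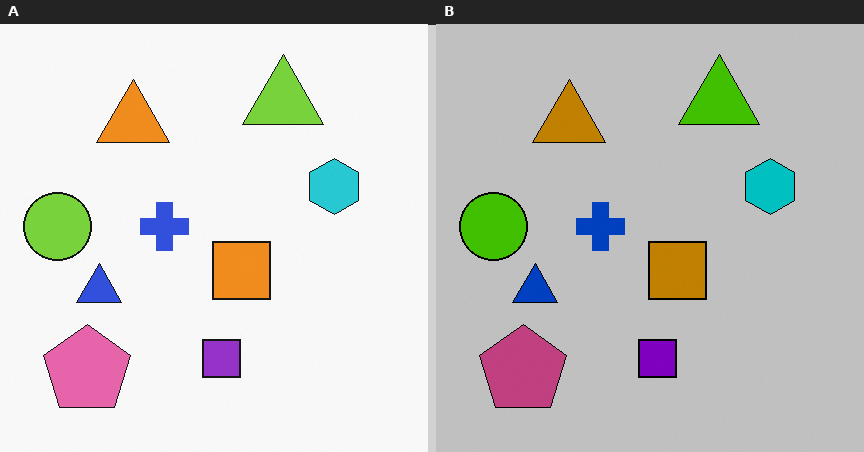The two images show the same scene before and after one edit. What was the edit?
The transformation is: heavily posterized to just a handful of flat colors.

Each flat color has snapped to a coarser quantized level — most visibly, the near-white background has dropped to a flat grey.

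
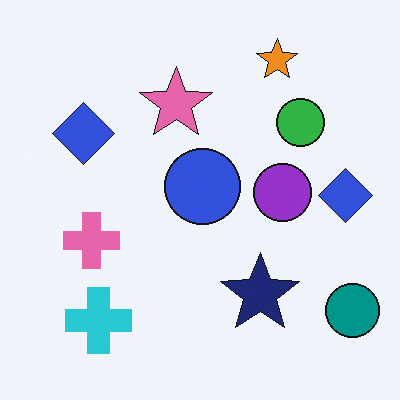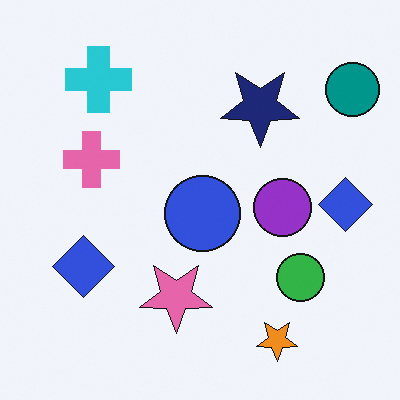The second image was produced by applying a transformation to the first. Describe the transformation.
The transformation is: flipped vertically (top ↔ bottom).

The orange star is in the top-right of the first image and the bottom-right of the second — shapes on opposite sides of the horizontal midline have swapped in a mirror flip.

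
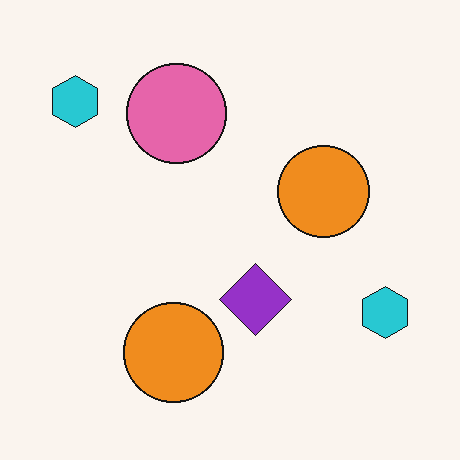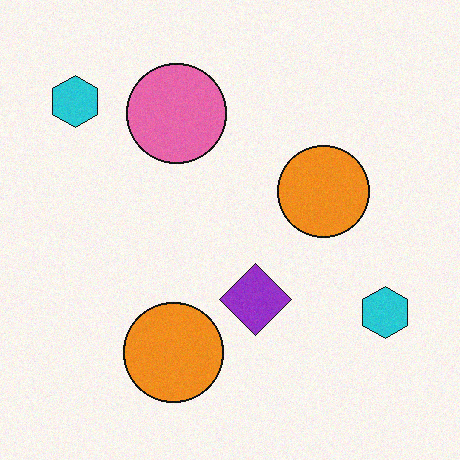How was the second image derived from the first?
It was degraded with light additive noise.

Random speckle covers the whole image, including the flat background.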